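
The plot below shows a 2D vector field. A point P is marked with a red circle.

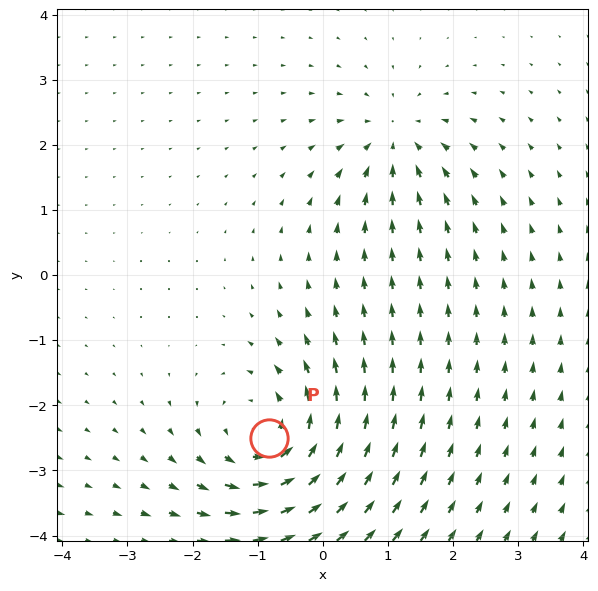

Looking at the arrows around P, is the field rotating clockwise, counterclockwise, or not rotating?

Near P at (-0.8, -2.5) the arrows circulate counterclockwise. The curl (z-component) there is about +5; positive curl means counterclockwise rotation.

counterclockwise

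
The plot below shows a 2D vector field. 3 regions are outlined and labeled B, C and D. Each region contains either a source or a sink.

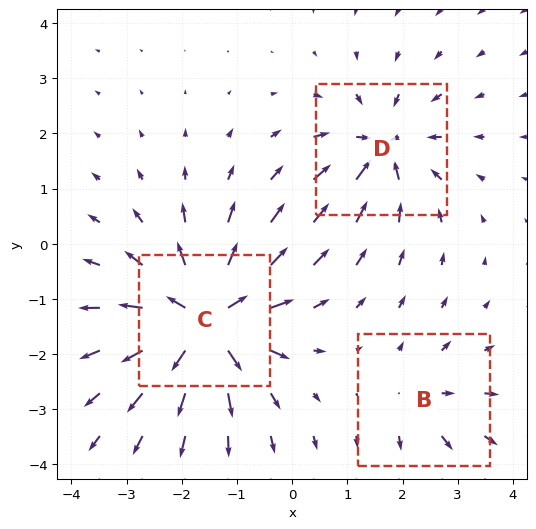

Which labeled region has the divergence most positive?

C

Divergence at each region's feature centre — B: about +3, C: about +7, D: about -4. Region C is most positive.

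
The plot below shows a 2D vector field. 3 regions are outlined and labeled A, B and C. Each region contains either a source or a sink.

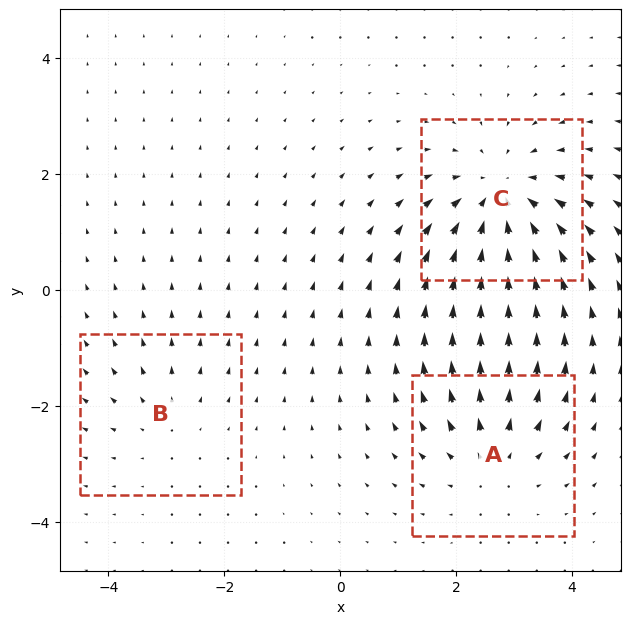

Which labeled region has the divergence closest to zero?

Divergence at each region's feature centre — A: about +3, B: about +2, C: about -4. Region B is closest to zero.

B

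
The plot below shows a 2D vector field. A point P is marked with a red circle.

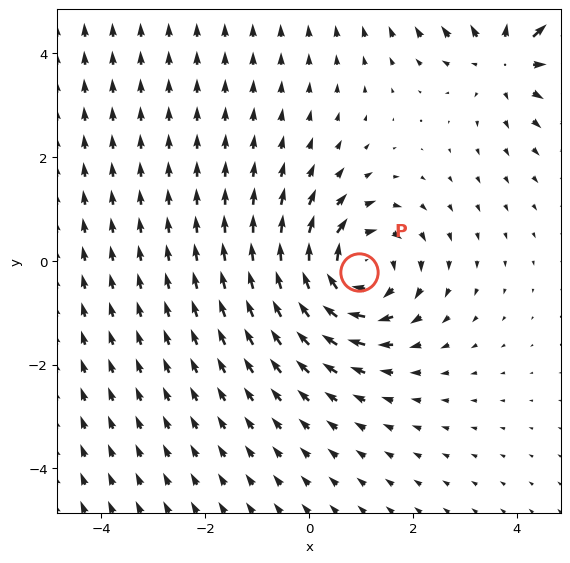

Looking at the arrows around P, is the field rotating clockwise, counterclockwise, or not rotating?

clockwise

Near P at (1.0, -0.2) the arrows circulate clockwise. The curl (z-component) there is about -4; negative curl means clockwise rotation.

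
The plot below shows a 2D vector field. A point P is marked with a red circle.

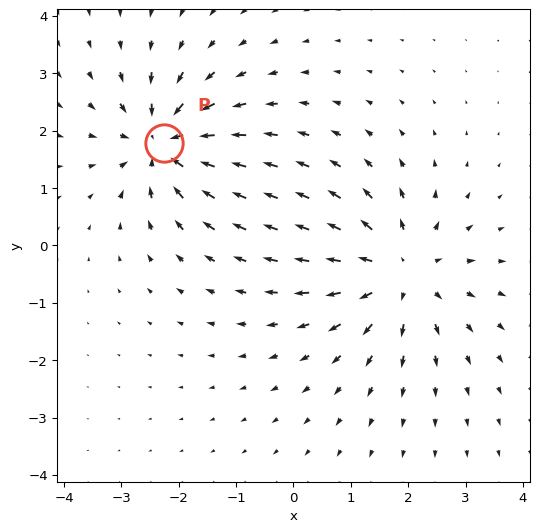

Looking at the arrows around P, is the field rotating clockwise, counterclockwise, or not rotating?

not rotating

Near P at (-2.3, 1.8) the arrows show no circulation. The curl there is ≈0.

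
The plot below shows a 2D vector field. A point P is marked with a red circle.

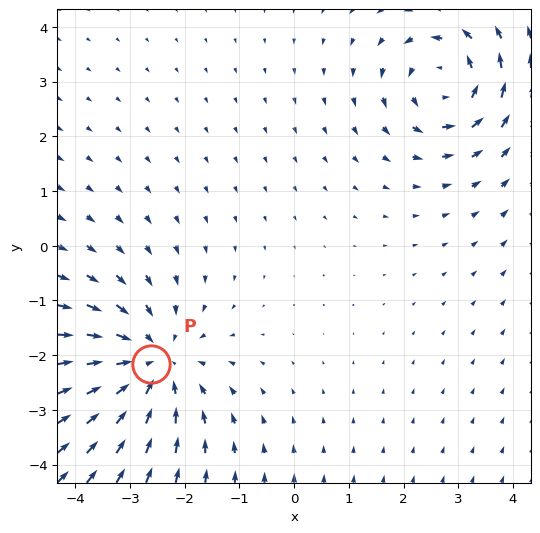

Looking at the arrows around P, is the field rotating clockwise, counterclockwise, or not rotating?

Near P at (-2.6, -2.2) the arrows show no circulation. The curl there is ≈0.

not rotating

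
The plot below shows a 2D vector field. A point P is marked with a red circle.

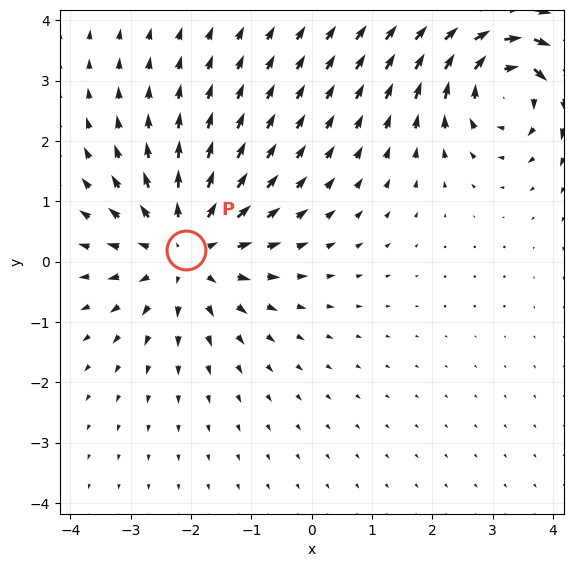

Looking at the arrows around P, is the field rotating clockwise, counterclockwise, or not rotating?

Near P at (-2.1, 0.2) the arrows show no circulation. The curl there is ≈0.

not rotating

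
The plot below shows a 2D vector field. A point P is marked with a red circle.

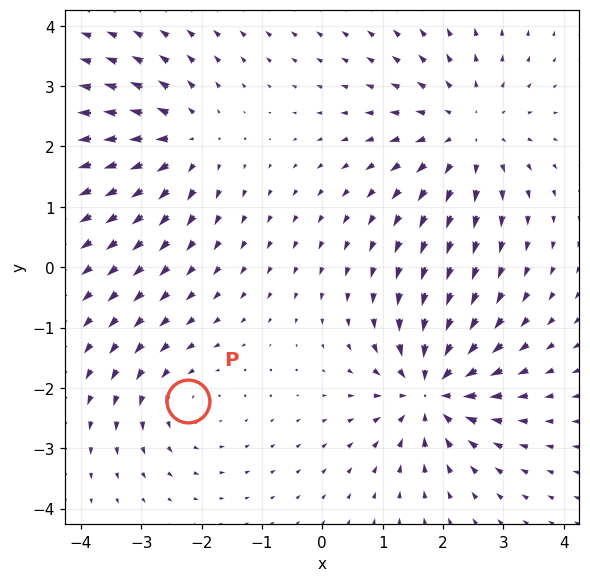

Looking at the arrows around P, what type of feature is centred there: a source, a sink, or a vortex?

At P (-2.2, -2.2) the arrows circulate counterclockwise. Divergence ≈0, curl about +3 — near-zero divergence with nonzero curl is a vortex.

vortex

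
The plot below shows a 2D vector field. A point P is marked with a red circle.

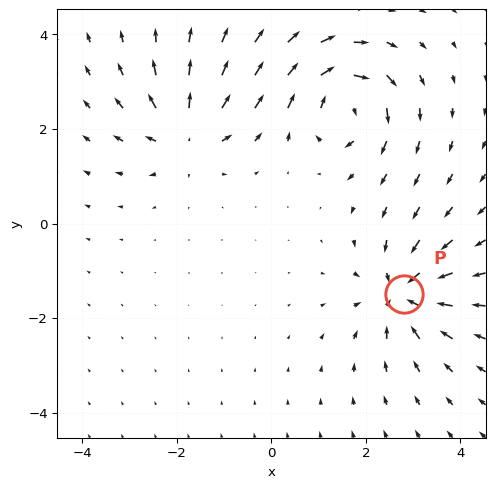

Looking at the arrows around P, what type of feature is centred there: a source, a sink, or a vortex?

sink

At P (2.8, -1.5) the arrows converge inward. Divergence about -6, curl ≈0 — negative divergence with near-zero curl is a sink.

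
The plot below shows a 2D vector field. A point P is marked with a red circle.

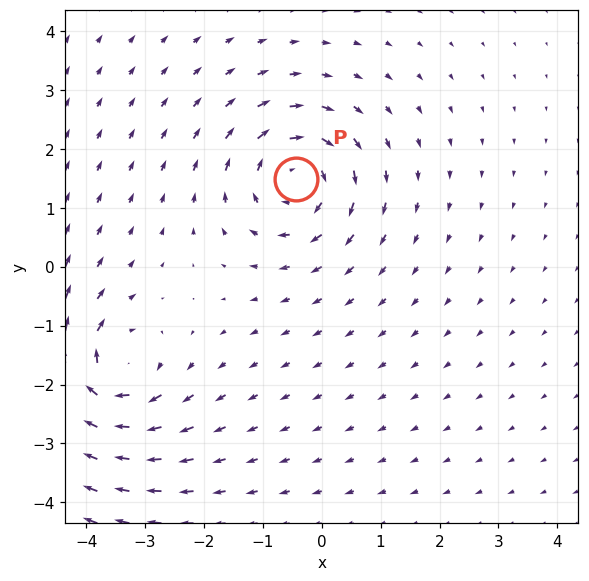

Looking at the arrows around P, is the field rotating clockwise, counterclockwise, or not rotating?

clockwise

Near P at (-0.4, 1.5) the arrows circulate clockwise. The curl (z-component) there is about -4; negative curl means clockwise rotation.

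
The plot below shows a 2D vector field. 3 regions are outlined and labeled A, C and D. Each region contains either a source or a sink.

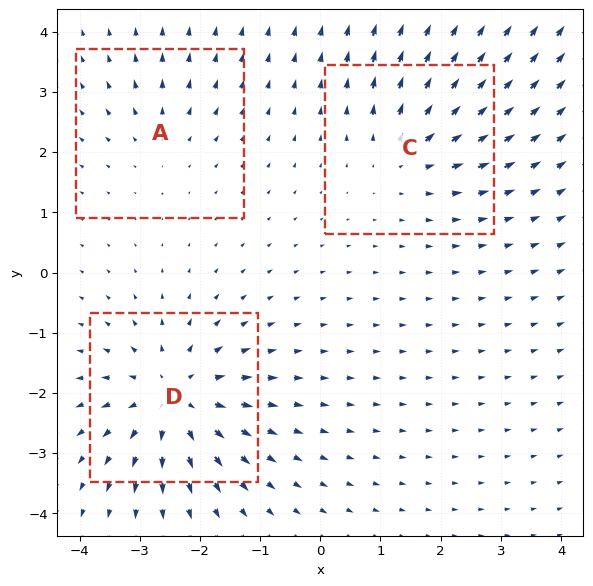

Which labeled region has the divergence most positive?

D

Divergence at each region's feature centre — A: about +2, C: about +3, D: about +5. Region D is most positive.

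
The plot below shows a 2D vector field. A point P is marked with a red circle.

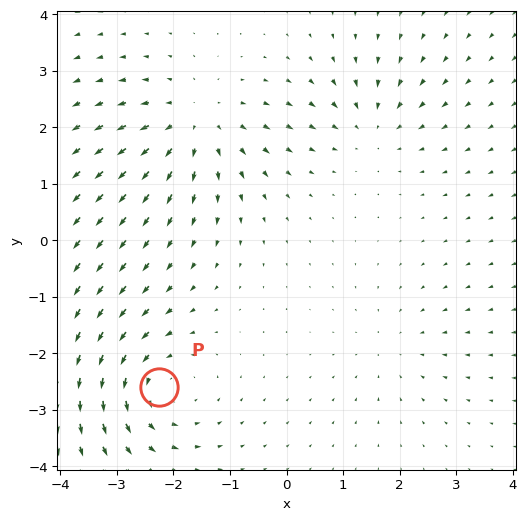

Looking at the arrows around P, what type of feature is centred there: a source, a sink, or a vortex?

vortex

At P (-2.3, -2.6) the arrows circulate counterclockwise. Divergence ≈0, curl about +4 — near-zero divergence with nonzero curl is a vortex.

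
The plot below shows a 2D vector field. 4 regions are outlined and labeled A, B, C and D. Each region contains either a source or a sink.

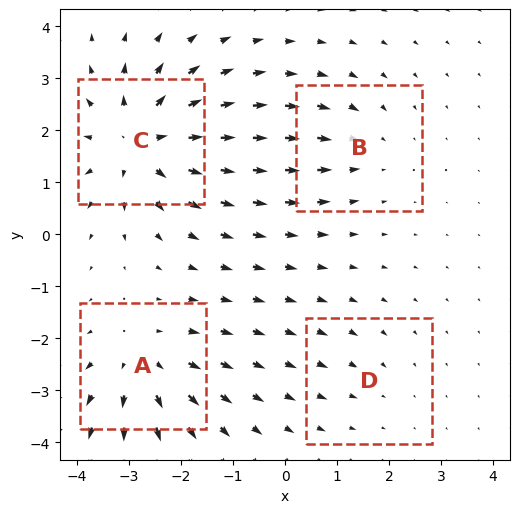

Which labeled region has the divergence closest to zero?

Divergence at each region's feature centre — A: about +4, B: about -3, C: about +6, D: about -2. Region D is closest to zero.

D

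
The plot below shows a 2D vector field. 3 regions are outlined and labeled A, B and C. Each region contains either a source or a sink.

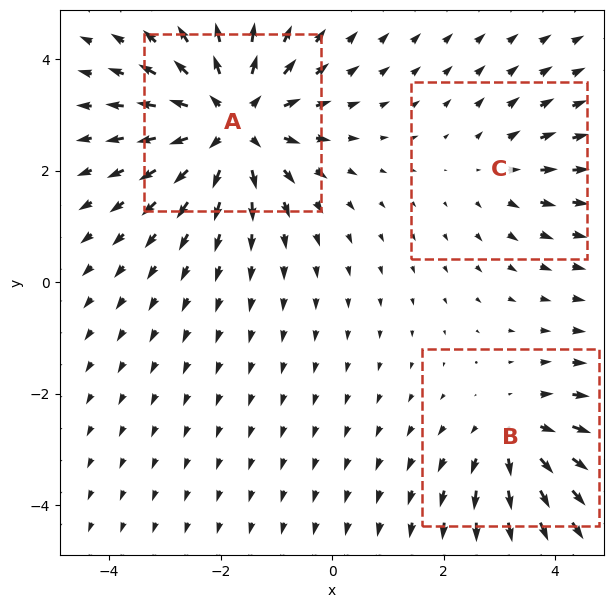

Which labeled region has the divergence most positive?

A

Divergence at each region's feature centre — A: about +5, B: about +3, C: about +2. Region A is most positive.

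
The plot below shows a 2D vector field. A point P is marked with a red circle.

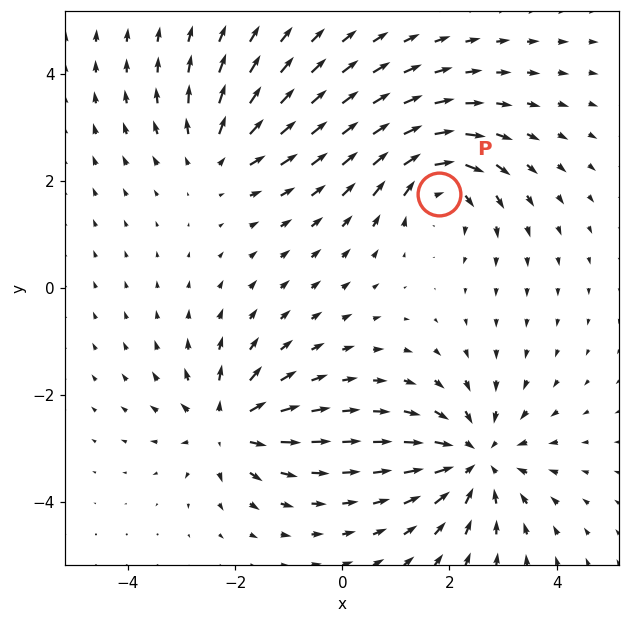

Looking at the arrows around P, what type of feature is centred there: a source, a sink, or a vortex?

vortex

At P (1.8, 1.8) the arrows circulate clockwise. Divergence ≈0, curl about -5 — near-zero divergence with nonzero curl is a vortex.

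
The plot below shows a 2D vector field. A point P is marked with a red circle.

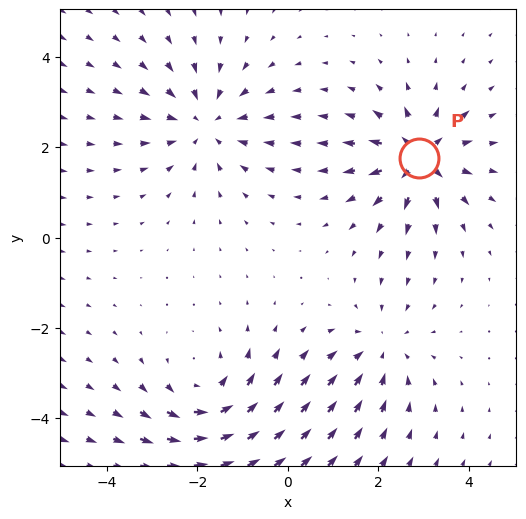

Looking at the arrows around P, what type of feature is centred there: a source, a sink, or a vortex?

source

At P (2.9, 1.8) the arrows spread outward. Divergence about +6, curl ≈0 — positive divergence with near-zero curl is a source.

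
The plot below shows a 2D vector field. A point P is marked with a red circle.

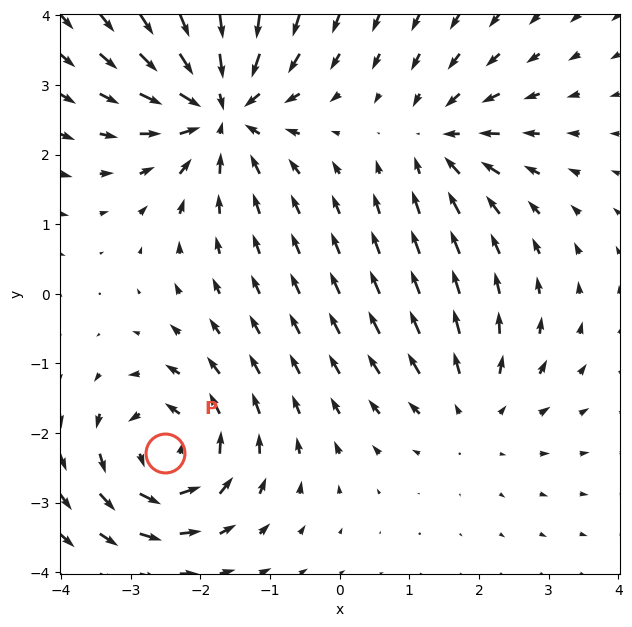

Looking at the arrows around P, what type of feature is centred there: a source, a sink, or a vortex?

At P (-2.5, -2.3) the arrows circulate counterclockwise. Divergence ≈0, curl about +6 — near-zero divergence with nonzero curl is a vortex.

vortex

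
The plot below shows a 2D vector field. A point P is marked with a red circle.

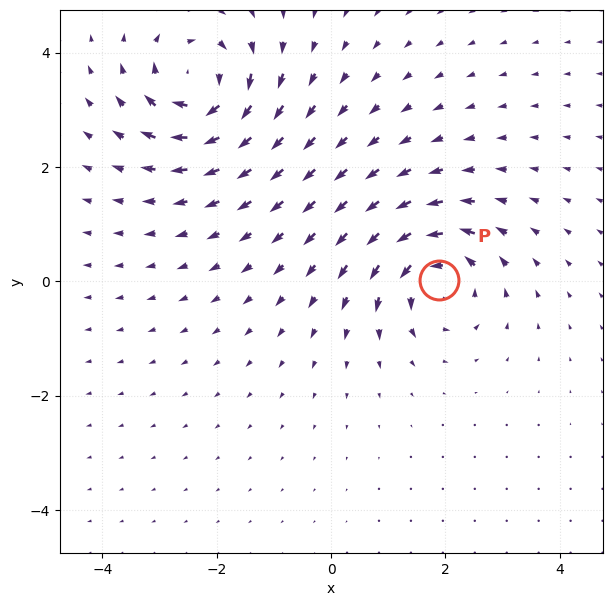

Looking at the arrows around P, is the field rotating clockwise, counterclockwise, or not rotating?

counterclockwise

Near P at (1.9, 0.0) the arrows circulate counterclockwise. The curl (z-component) there is about +6; positive curl means counterclockwise rotation.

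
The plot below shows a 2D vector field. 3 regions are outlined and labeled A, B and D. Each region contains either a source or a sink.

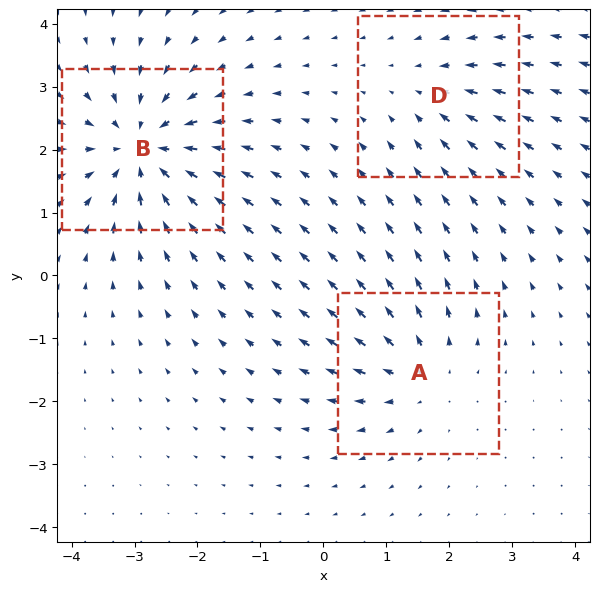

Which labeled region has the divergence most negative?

B

Divergence at each region's feature centre — A: about +3, B: about -5, D: about -2. Region B is most negative.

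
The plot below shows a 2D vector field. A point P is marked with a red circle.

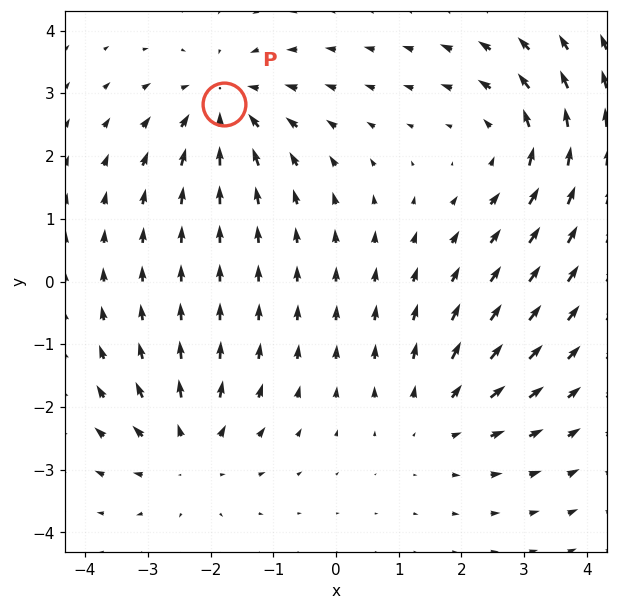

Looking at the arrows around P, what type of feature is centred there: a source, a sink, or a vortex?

At P (-1.8, 2.8) the arrows converge inward. Divergence about -4, curl ≈0 — negative divergence with near-zero curl is a sink.

sink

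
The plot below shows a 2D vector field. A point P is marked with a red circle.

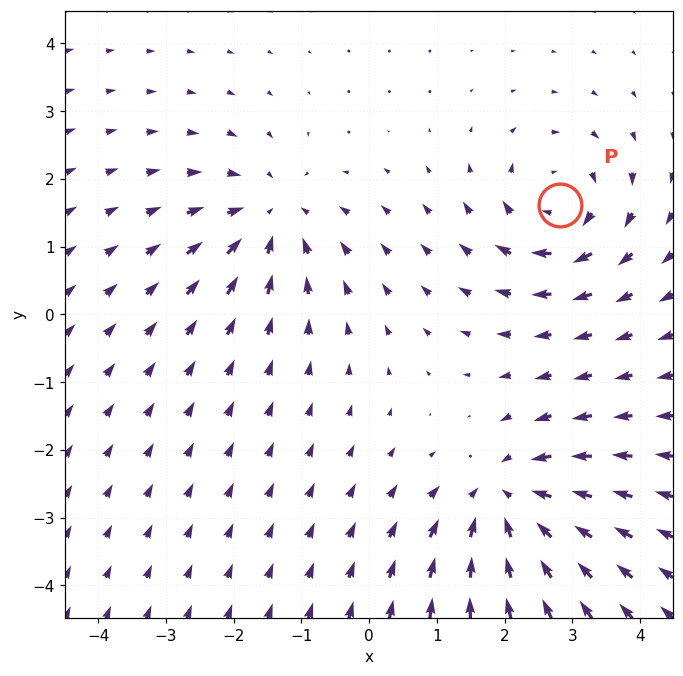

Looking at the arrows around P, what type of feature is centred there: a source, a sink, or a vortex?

vortex

At P (2.8, 1.6) the arrows circulate clockwise. Divergence ≈0, curl about -5 — near-zero divergence with nonzero curl is a vortex.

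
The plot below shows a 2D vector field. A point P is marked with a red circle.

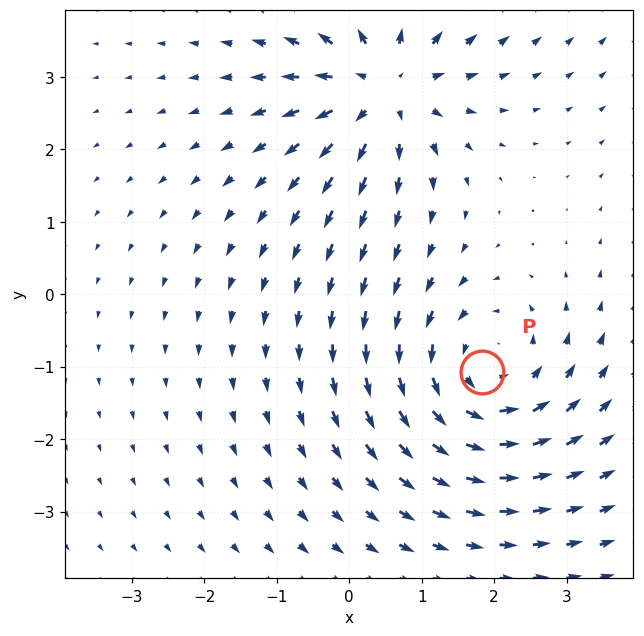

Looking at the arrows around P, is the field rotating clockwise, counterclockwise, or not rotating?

counterclockwise

Near P at (1.8, -1.1) the arrows circulate counterclockwise. The curl (z-component) there is about +4; positive curl means counterclockwise rotation.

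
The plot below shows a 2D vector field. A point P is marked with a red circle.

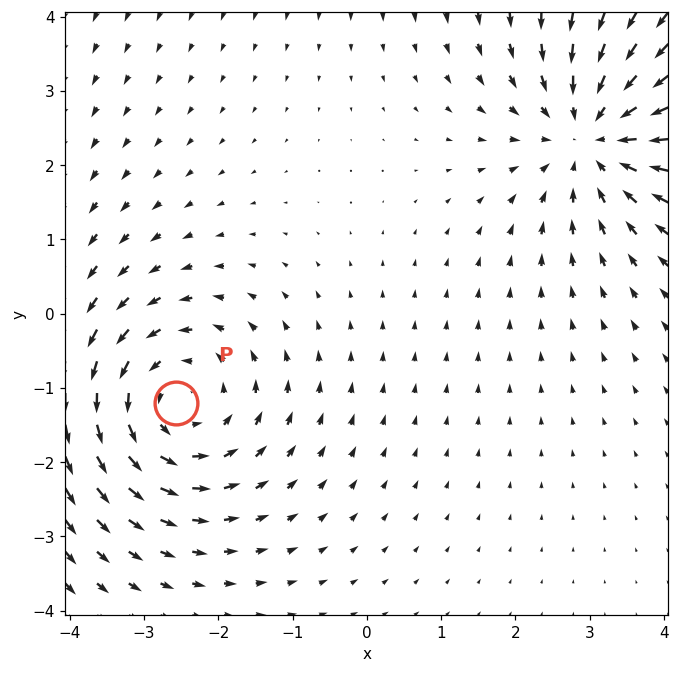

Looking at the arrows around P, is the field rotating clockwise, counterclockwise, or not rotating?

counterclockwise

Near P at (-2.6, -1.2) the arrows circulate counterclockwise. The curl (z-component) there is about +3; positive curl means counterclockwise rotation.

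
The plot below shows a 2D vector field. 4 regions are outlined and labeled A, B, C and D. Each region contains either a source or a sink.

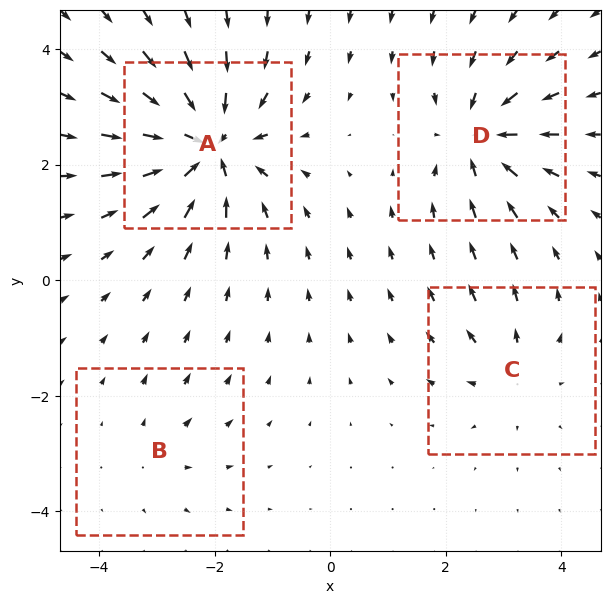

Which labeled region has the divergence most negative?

A

Divergence at each region's feature centre — A: about -8, B: about +2, C: about +3, D: about -6. Region A is most negative.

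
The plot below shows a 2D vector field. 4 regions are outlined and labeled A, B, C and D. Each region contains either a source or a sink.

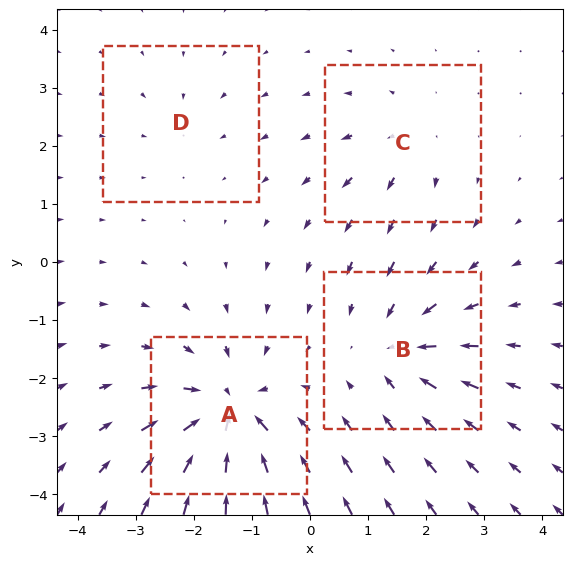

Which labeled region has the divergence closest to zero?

D

Divergence at each region's feature centre — A: about -8, B: about -5, C: about +3, D: about -2. Region D is closest to zero.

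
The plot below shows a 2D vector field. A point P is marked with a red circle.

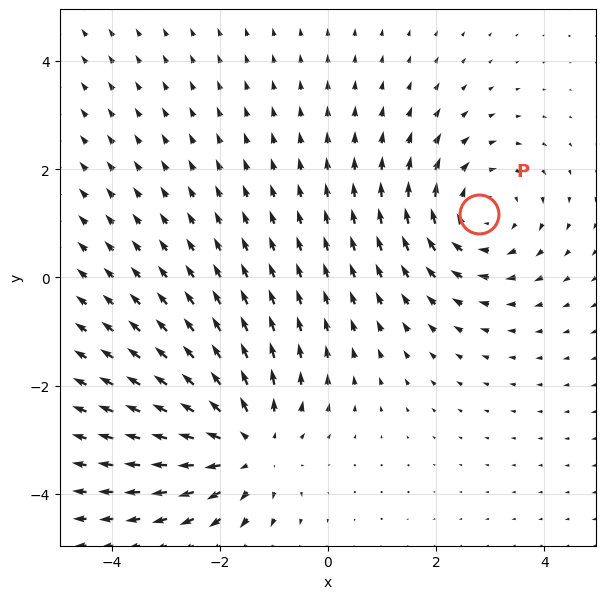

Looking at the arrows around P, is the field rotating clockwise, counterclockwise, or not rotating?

clockwise

Near P at (2.8, 1.2) the arrows circulate clockwise. The curl (z-component) there is about -3; negative curl means clockwise rotation.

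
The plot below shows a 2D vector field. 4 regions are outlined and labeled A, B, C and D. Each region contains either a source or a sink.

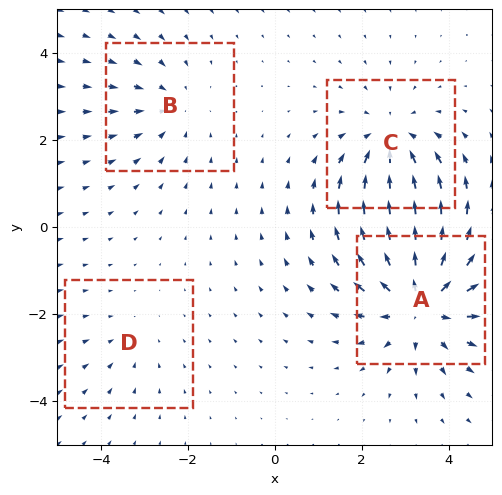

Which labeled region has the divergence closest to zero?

Divergence at each region's feature centre — A: about +6, B: about -3, C: about -4, D: about -2. Region D is closest to zero.

D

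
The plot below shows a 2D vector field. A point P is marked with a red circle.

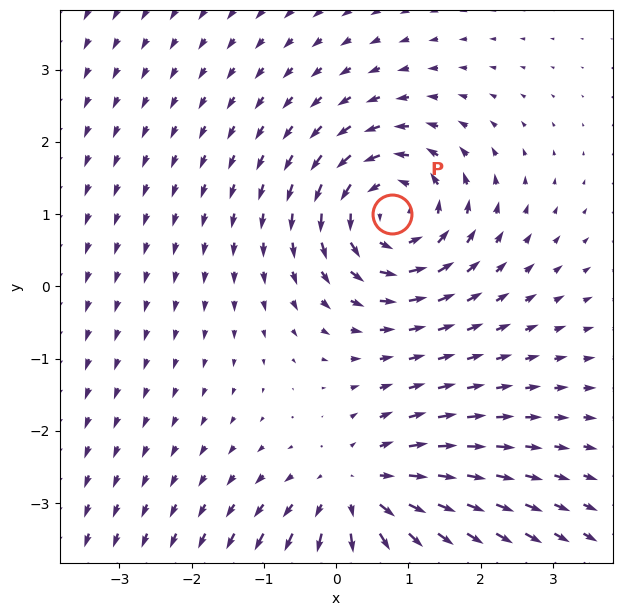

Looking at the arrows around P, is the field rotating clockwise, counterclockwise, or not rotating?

counterclockwise

Near P at (0.8, 1.0) the arrows circulate counterclockwise. The curl (z-component) there is about +5; positive curl means counterclockwise rotation.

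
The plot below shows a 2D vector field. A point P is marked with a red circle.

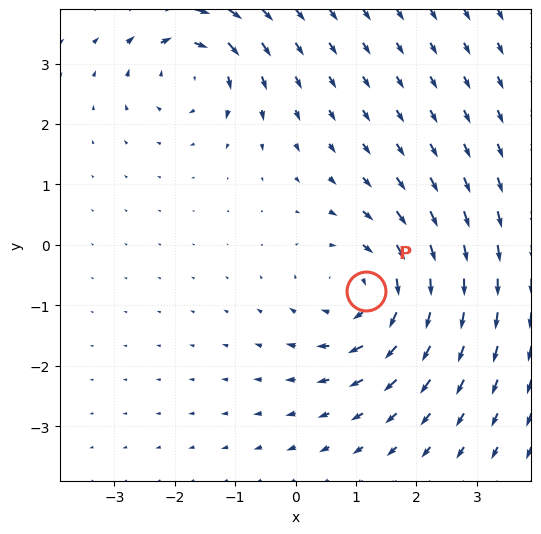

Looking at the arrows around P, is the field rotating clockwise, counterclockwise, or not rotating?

clockwise

Near P at (1.2, -0.8) the arrows circulate clockwise. The curl (z-component) there is about -5; negative curl means clockwise rotation.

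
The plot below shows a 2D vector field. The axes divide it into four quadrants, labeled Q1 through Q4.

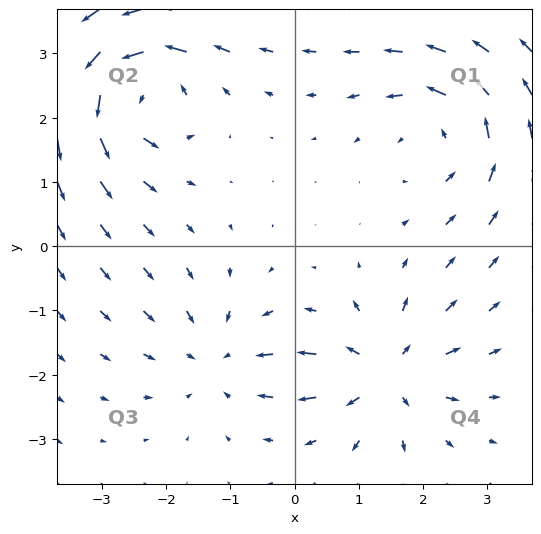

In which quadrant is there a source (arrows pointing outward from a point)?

The source sits at approximately (1.4, -2.0), which lies in quadrant Q4. The divergence there is about +5, positive as expected for a source.

Q4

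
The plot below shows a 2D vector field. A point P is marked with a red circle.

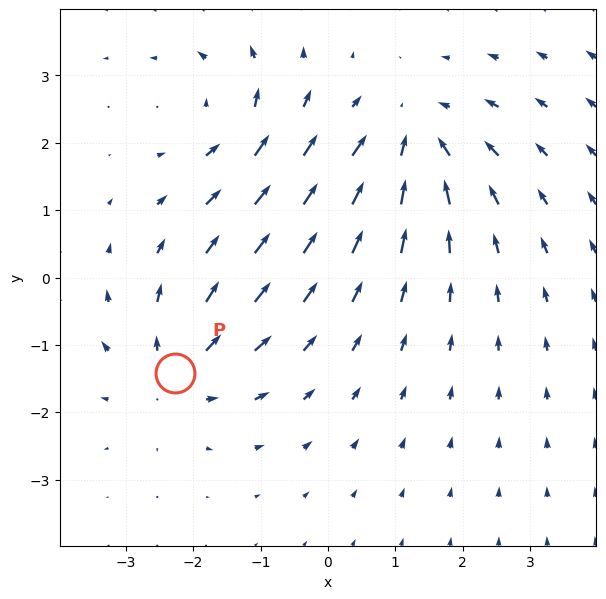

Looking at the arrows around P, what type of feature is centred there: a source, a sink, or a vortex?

At P (-2.3, -1.4) the arrows spread outward. Divergence about +4, curl ≈0 — positive divergence with near-zero curl is a source.

source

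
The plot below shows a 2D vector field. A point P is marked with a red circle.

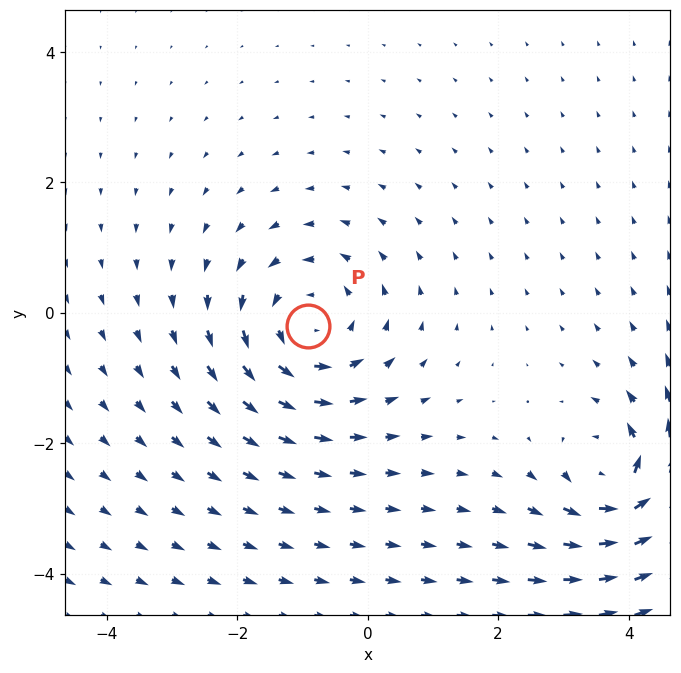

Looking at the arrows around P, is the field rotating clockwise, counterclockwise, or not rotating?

counterclockwise

Near P at (-0.9, -0.2) the arrows circulate counterclockwise. The curl (z-component) there is about +4; positive curl means counterclockwise rotation.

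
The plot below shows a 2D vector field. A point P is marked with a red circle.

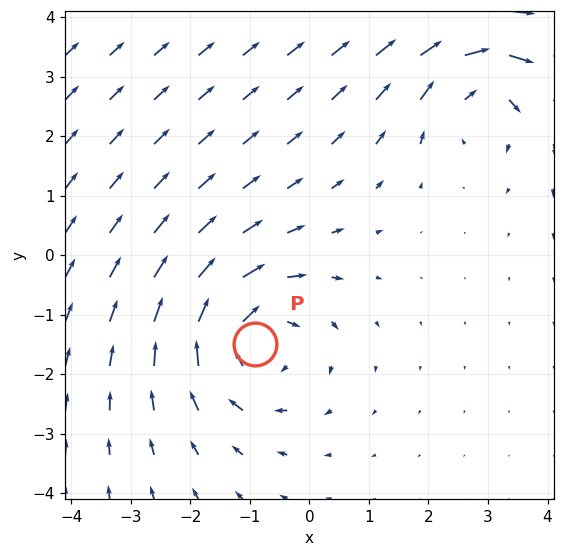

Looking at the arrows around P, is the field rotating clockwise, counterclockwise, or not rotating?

clockwise

Near P at (-0.9, -1.5) the arrows circulate clockwise. The curl (z-component) there is about -4; negative curl means clockwise rotation.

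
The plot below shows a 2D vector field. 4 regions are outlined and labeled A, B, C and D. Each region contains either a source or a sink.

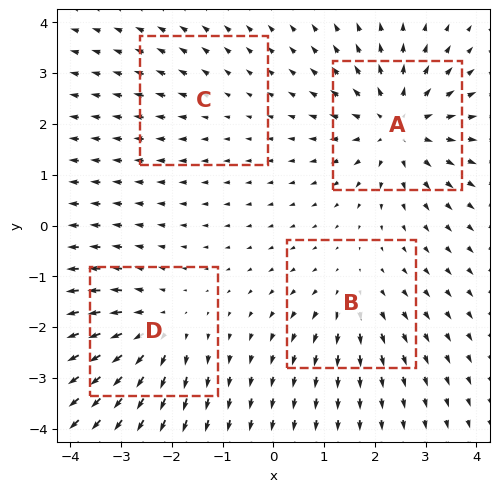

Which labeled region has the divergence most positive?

Divergence at each region's feature centre — A: about +6, B: about +3, C: about +2, D: about +5. Region A is most positive.

A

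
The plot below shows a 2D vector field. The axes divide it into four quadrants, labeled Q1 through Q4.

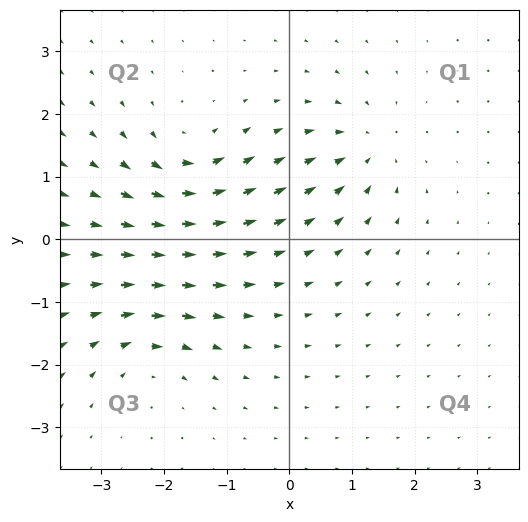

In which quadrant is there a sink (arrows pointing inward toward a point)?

The sink sits at approximately (1.2, 1.4), which lies in quadrant Q1. The divergence there is about -6, negative as expected for a sink.

Q1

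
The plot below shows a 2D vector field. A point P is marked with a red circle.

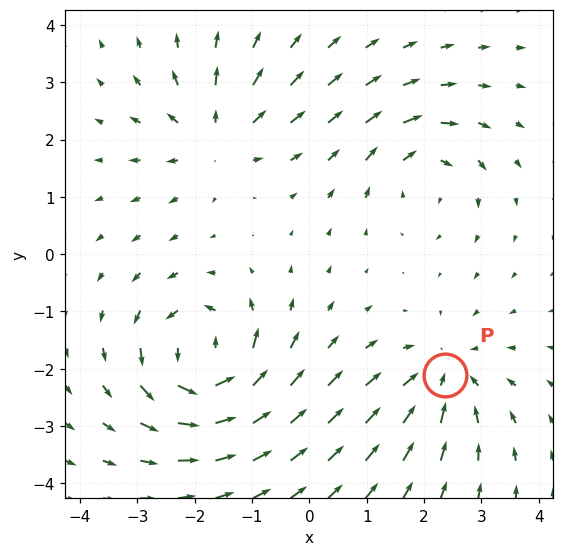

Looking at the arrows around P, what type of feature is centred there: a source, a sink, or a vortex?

At P (2.4, -2.1) the arrows converge inward. Divergence about -3, curl ≈0 — negative divergence with near-zero curl is a sink.

sink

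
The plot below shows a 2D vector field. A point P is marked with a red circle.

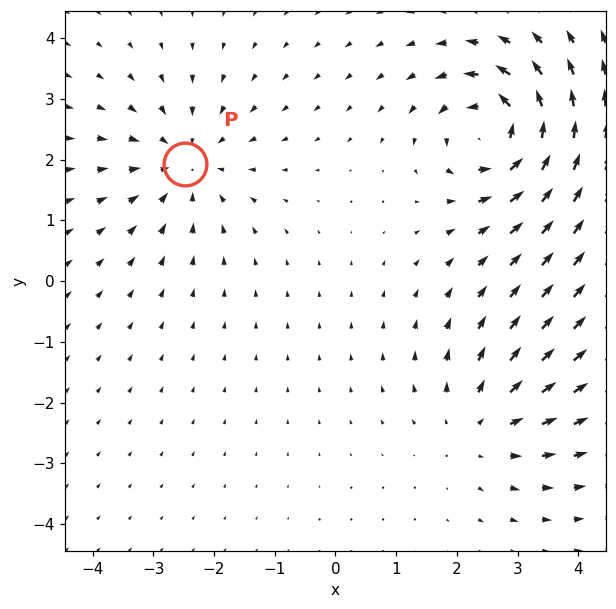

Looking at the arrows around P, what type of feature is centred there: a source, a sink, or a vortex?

sink

At P (-2.5, 1.9) the arrows converge inward. Divergence about -4, curl ≈0 — negative divergence with near-zero curl is a sink.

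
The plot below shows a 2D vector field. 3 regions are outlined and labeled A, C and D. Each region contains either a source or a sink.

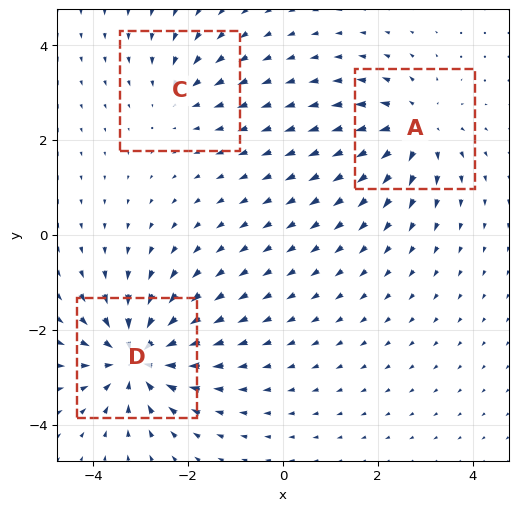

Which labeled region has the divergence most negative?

D

Divergence at each region's feature centre — A: about +4, C: about -2, D: about -5. Region D is most negative.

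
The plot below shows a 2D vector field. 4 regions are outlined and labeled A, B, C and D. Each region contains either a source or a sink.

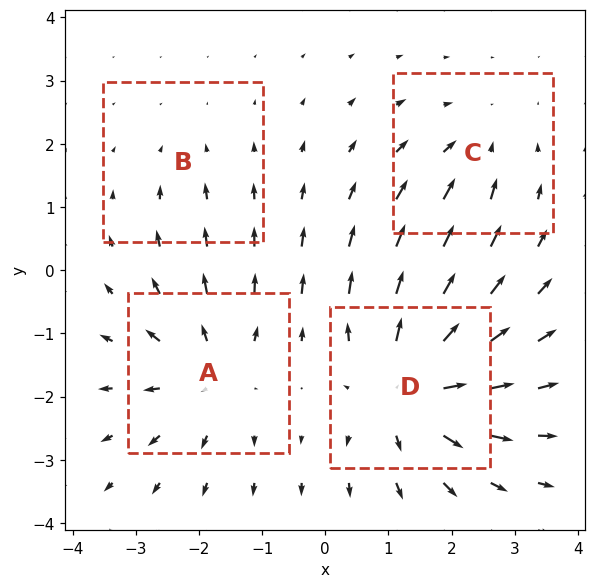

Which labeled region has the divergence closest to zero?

Divergence at each region's feature centre — A: about +5, B: about -2, C: about -3, D: about +7. Region B is closest to zero.

B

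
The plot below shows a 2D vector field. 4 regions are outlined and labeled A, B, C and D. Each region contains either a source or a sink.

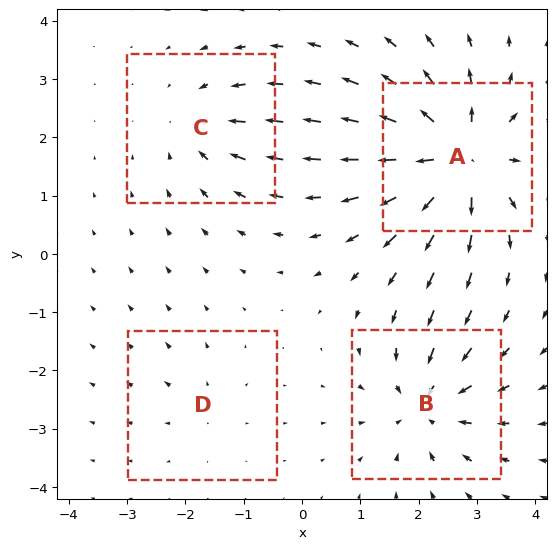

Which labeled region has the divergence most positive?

Divergence at each region's feature centre — A: about +8, B: about -6, C: about -4, D: about +2. Region A is most positive.

A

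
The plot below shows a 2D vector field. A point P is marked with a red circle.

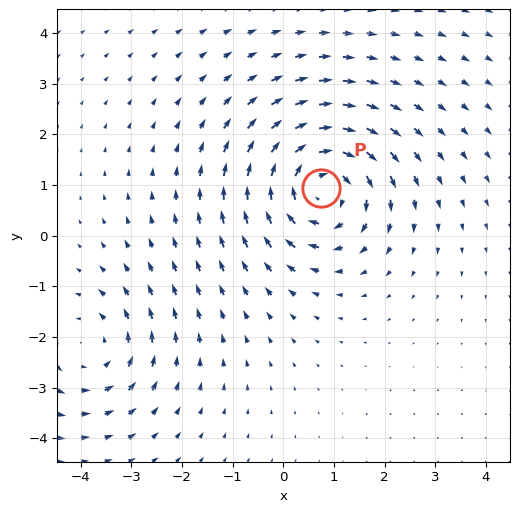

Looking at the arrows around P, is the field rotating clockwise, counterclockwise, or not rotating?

Near P at (0.8, 0.9) the arrows circulate clockwise. The curl (z-component) there is about -5; negative curl means clockwise rotation.

clockwise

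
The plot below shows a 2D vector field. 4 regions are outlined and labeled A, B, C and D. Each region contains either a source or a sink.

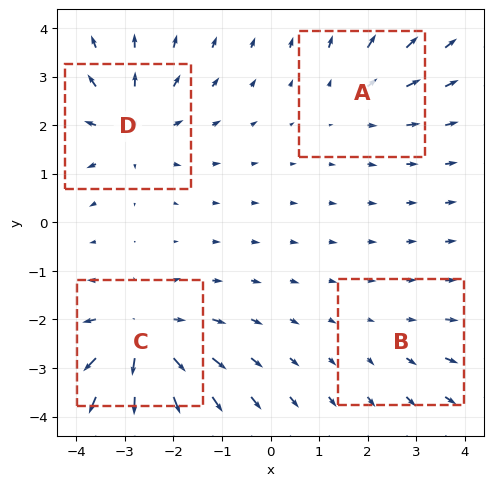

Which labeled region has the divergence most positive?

Divergence at each region's feature centre — A: about +3, B: about +2, C: about +6, D: about +5. Region C is most positive.

C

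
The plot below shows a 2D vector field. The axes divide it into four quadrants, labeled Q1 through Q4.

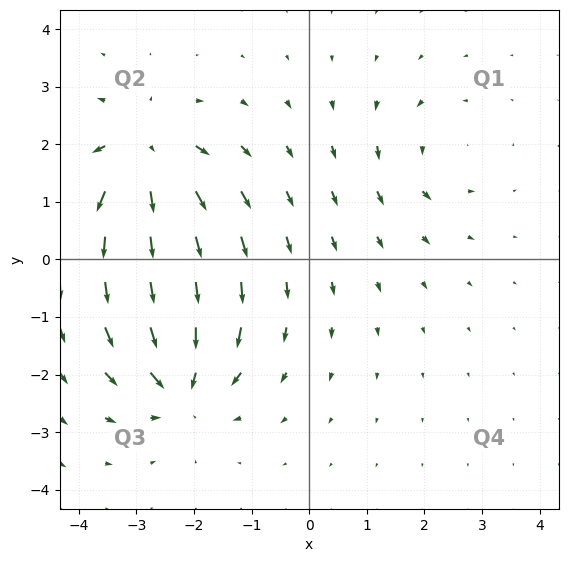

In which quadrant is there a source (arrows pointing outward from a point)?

Q2

The source sits at approximately (-2.9, 1.8), which lies in quadrant Q2. The divergence there is about +5, positive as expected for a source.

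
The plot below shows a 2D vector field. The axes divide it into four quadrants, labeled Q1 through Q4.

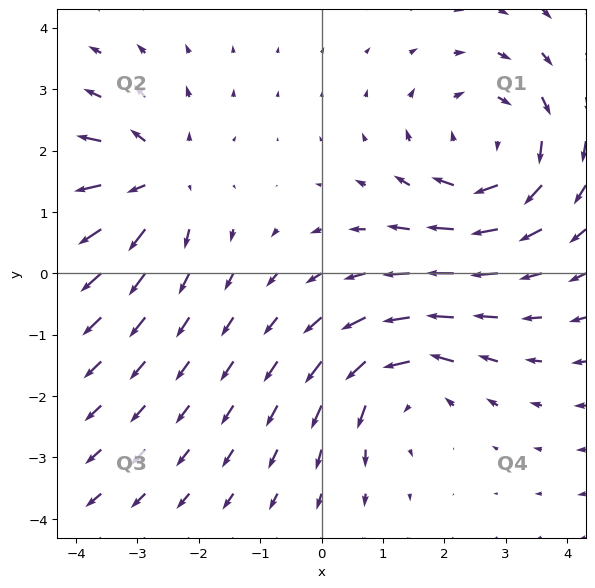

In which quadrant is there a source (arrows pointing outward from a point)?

The source sits at approximately (-2.7, 1.5), which lies in quadrant Q2. The divergence there is about +3, positive as expected for a source.

Q2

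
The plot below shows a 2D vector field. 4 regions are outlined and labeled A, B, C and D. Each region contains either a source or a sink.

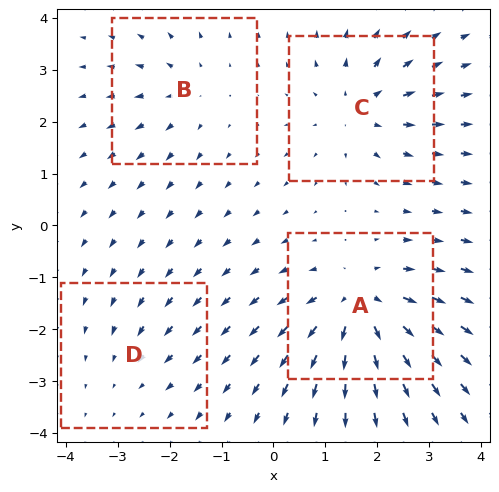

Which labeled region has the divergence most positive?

A

Divergence at each region's feature centre — A: about +7, B: about +3, C: about +5, D: about -2. Region A is most positive.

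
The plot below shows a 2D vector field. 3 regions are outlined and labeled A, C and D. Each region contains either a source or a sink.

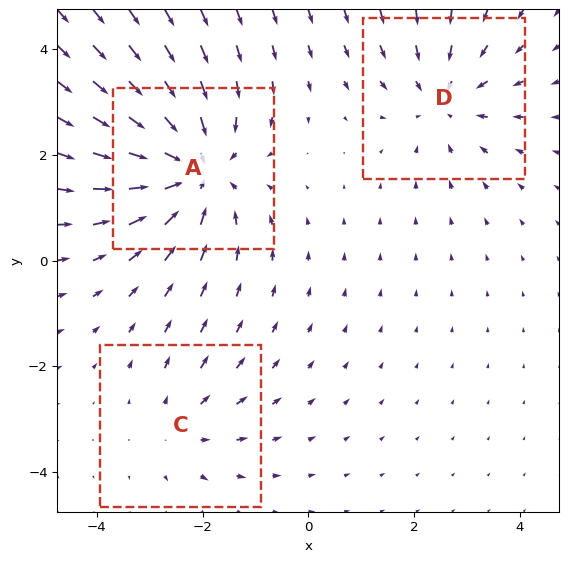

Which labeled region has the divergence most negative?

Divergence at each region's feature centre — A: about -4, C: about +2, D: about -3. Region A is most negative.

A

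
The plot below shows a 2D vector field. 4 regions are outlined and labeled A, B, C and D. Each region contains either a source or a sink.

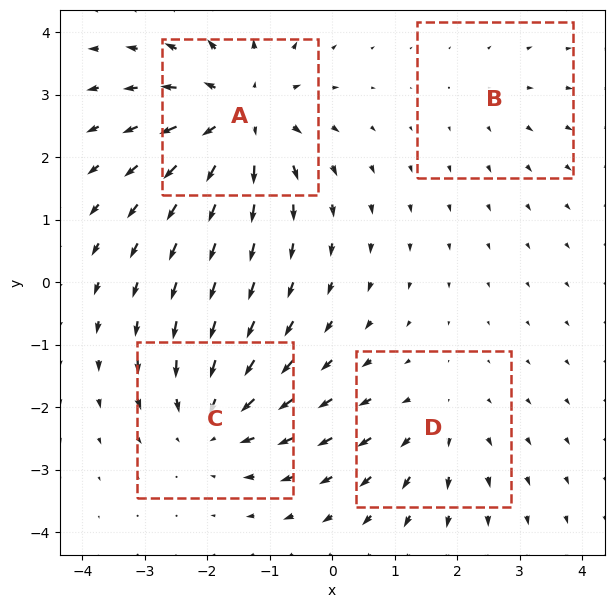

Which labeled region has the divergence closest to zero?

B

Divergence at each region's feature centre — A: about +6, B: about +2, C: about -5, D: about +3. Region B is closest to zero.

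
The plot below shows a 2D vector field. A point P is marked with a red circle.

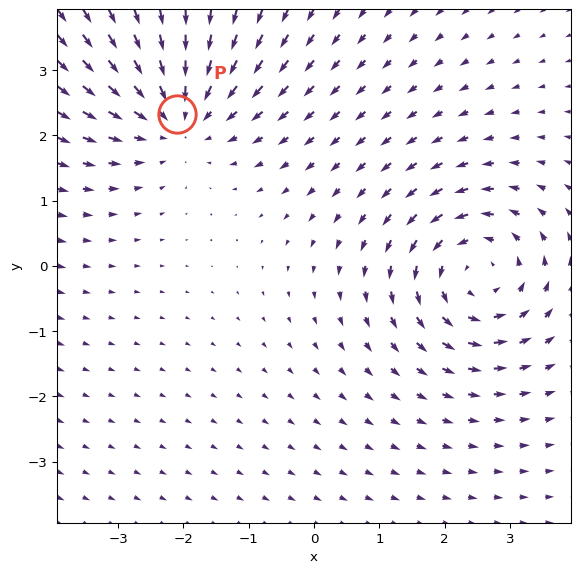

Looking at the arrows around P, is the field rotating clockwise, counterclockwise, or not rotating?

not rotating

Near P at (-2.1, 2.3) the arrows show no circulation. The curl there is ≈0.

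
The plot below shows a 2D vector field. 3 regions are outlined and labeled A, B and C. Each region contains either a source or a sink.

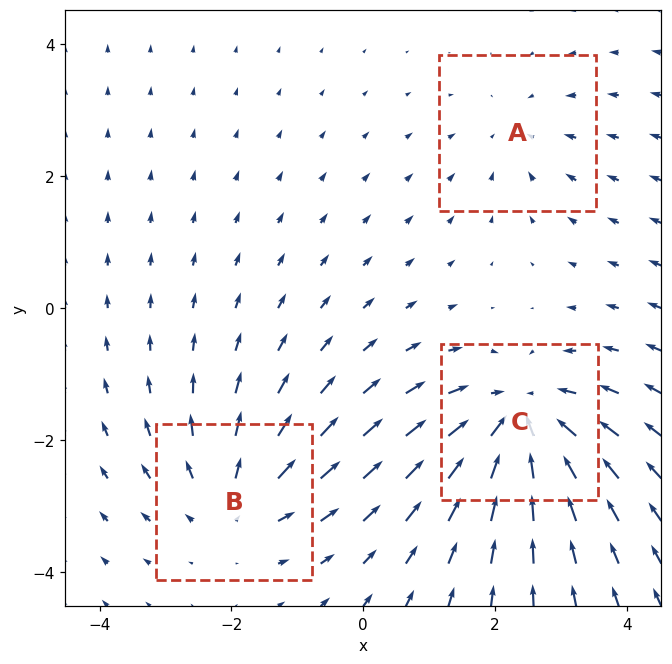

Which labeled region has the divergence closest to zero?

Divergence at each region's feature centre — A: about -2, B: about +3, C: about -5. Region A is closest to zero.

A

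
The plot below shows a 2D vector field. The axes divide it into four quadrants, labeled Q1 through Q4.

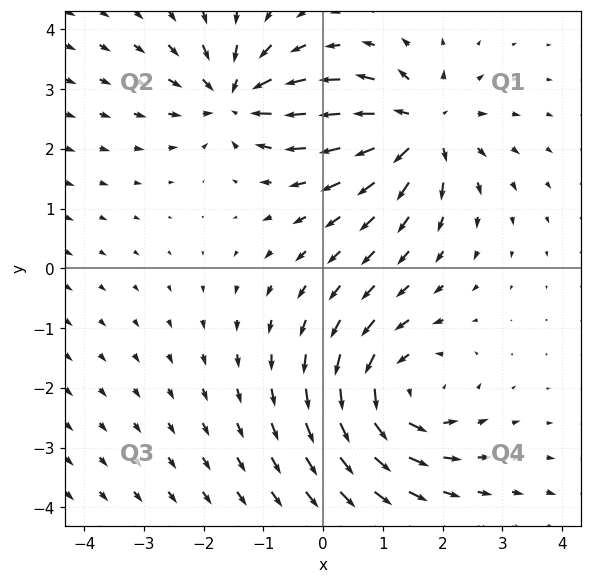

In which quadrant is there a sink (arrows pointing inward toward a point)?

Q2

The sink sits at approximately (-1.5, 2.9), which lies in quadrant Q2. The divergence there is about -6, negative as expected for a sink.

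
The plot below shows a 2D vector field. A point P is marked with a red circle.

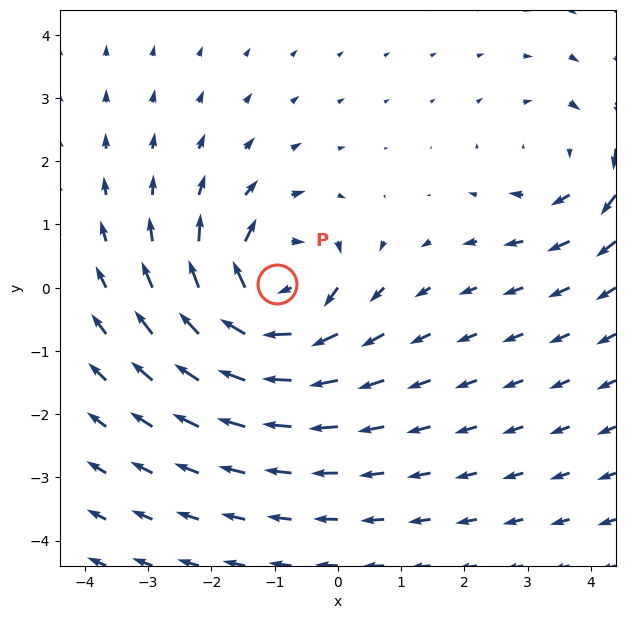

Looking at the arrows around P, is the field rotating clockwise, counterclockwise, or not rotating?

Near P at (-1.0, 0.1) the arrows circulate clockwise. The curl (z-component) there is about -5; negative curl means clockwise rotation.

clockwise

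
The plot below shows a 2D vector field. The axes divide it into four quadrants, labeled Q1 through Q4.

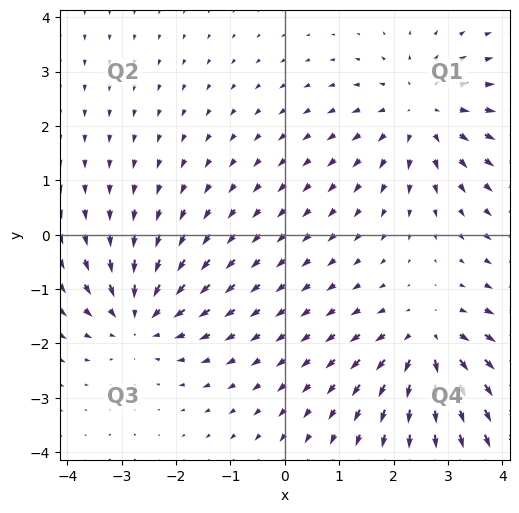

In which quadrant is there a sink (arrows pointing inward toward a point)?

The sink sits at approximately (-2.7, -1.5), which lies in quadrant Q3. The divergence there is about -3, negative as expected for a sink.

Q3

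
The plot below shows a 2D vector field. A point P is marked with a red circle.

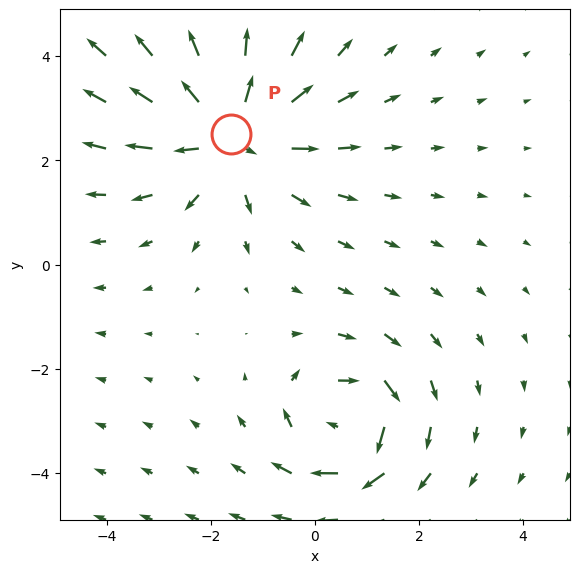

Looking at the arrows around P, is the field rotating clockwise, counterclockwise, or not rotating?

not rotating

Near P at (-1.6, 2.5) the arrows show no circulation. The curl there is ≈0.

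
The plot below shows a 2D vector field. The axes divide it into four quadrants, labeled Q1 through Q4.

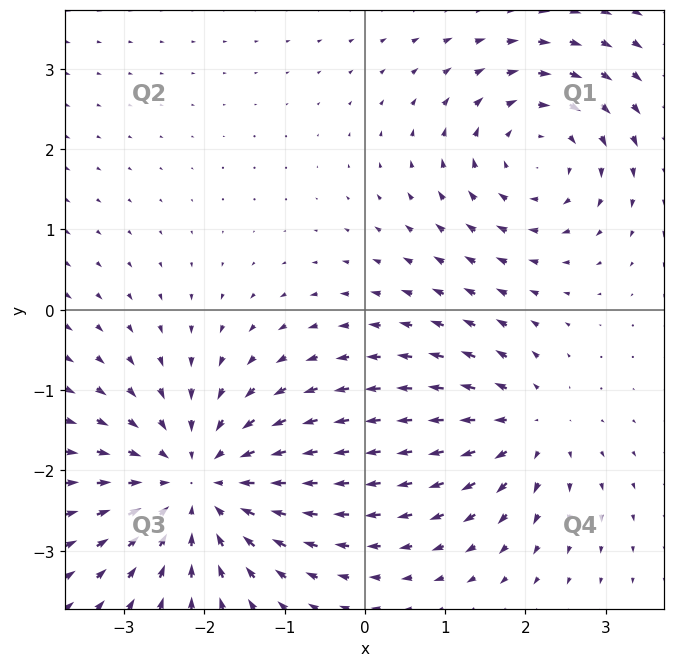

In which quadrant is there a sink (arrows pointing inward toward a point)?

The sink sits at approximately (-2.1, -2.2), which lies in quadrant Q3. The divergence there is about -4, negative as expected for a sink.

Q3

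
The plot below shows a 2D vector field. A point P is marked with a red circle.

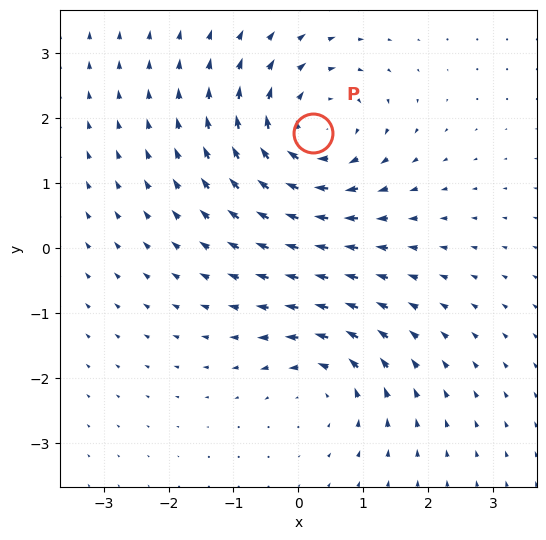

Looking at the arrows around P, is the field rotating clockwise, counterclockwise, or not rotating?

clockwise

Near P at (0.2, 1.8) the arrows circulate clockwise. The curl (z-component) there is about -5; negative curl means clockwise rotation.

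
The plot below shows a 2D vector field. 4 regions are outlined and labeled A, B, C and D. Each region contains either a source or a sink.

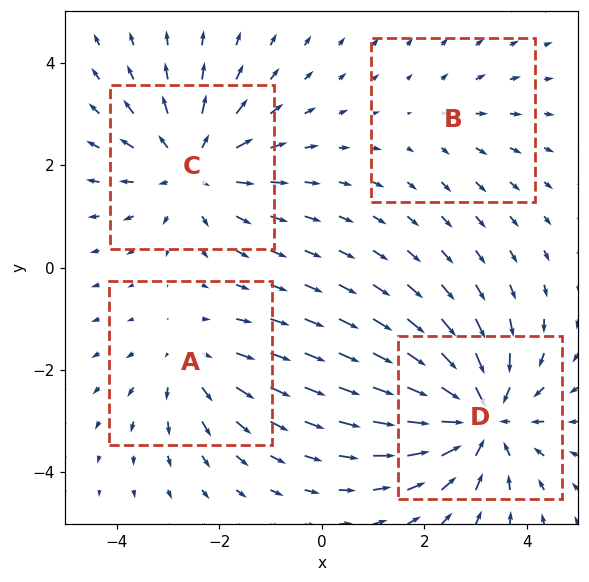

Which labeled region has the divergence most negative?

Divergence at each region's feature centre — A: about +3, B: about +2, C: about +5, D: about -6. Region D is most negative.

D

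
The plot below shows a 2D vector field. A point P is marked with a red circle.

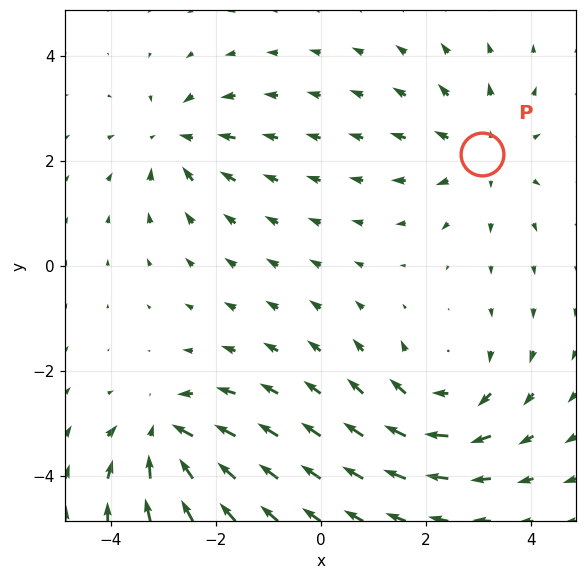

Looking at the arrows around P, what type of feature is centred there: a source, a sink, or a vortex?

source

At P (3.1, 2.1) the arrows spread outward. Divergence about +3, curl ≈0 — positive divergence with near-zero curl is a source.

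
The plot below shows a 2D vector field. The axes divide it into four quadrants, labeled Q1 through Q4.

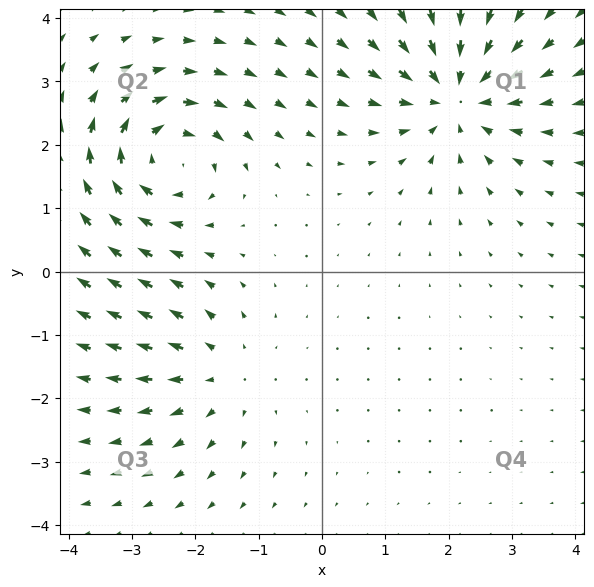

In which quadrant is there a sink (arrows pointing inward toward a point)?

The sink sits at approximately (2.1, 2.8), which lies in quadrant Q1. The divergence there is about -5, negative as expected for a sink.

Q1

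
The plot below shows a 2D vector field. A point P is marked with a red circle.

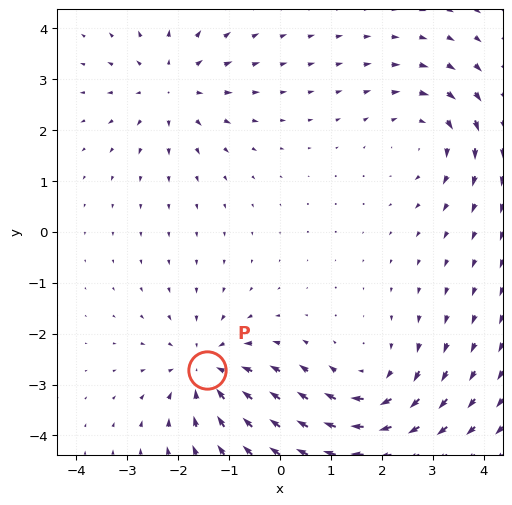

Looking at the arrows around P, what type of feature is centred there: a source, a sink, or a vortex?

At P (-1.4, -2.7) the arrows converge inward. Divergence about -4, curl ≈0 — negative divergence with near-zero curl is a sink.

sink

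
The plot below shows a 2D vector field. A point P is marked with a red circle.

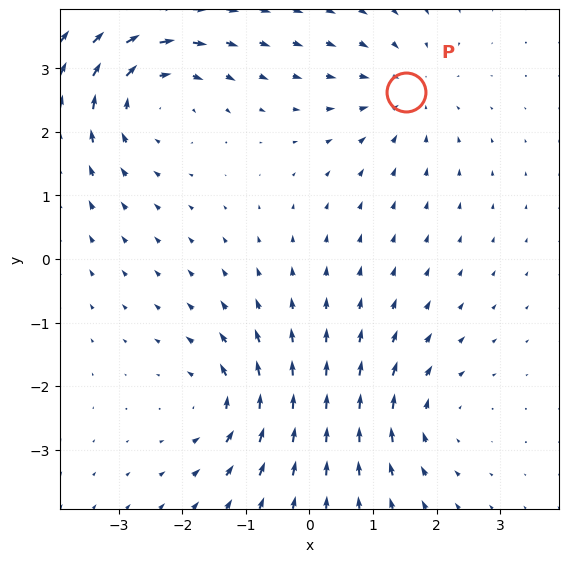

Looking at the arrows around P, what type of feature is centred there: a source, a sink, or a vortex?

At P (1.5, 2.6) the arrows converge inward. Divergence about -3, curl ≈0 — negative divergence with near-zero curl is a sink.

sink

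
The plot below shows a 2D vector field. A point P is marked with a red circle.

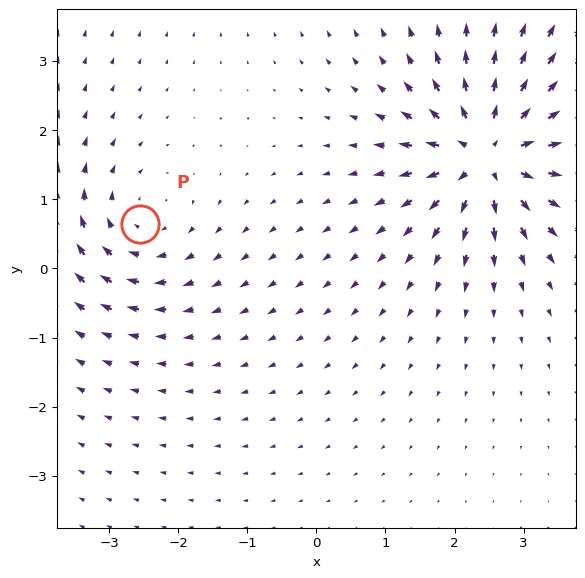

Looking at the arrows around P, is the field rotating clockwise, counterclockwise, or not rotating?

Near P at (-2.6, 0.6) the arrows circulate clockwise. The curl (z-component) there is about -3; negative curl means clockwise rotation.

clockwise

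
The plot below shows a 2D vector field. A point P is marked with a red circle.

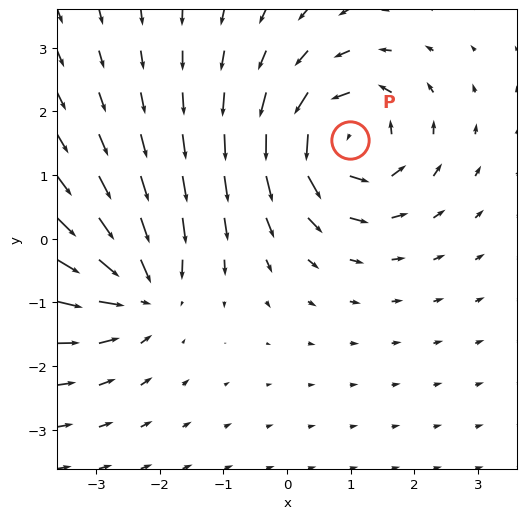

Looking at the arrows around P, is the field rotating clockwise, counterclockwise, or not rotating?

counterclockwise

Near P at (1.0, 1.6) the arrows circulate counterclockwise. The curl (z-component) there is about +5; positive curl means counterclockwise rotation.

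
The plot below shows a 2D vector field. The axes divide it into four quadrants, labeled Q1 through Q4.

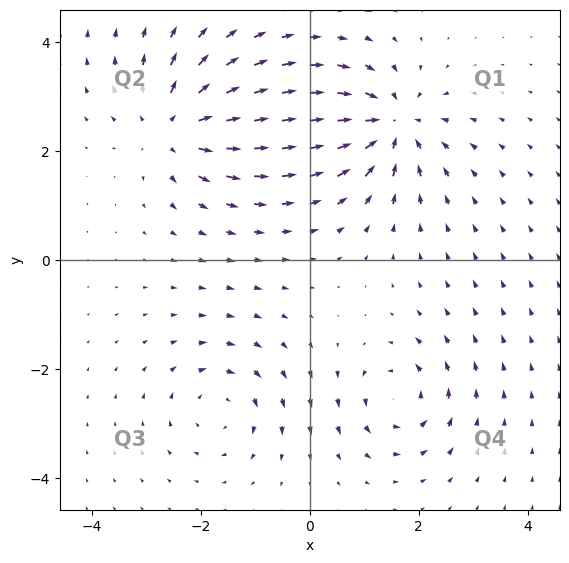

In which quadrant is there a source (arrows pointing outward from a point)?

The source sits at approximately (-2.5, 2.4), which lies in quadrant Q2. The divergence there is about +4, positive as expected for a source.

Q2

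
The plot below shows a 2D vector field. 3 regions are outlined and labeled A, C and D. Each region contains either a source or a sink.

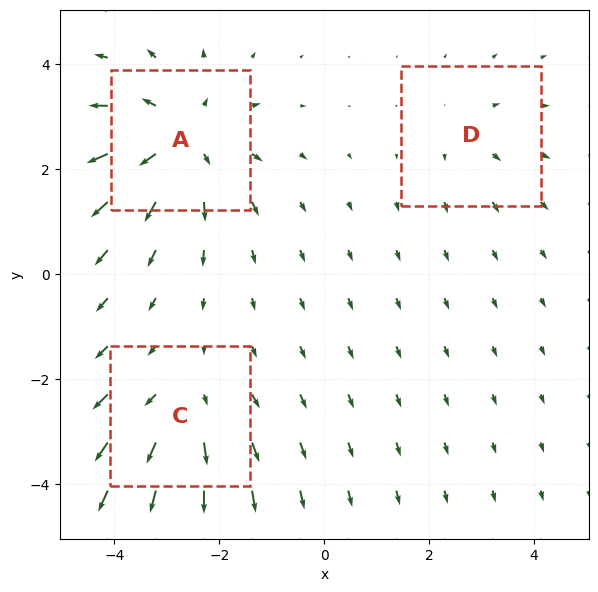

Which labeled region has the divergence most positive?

A

Divergence at each region's feature centre — A: about +4, C: about +3, D: about +2. Region A is most positive.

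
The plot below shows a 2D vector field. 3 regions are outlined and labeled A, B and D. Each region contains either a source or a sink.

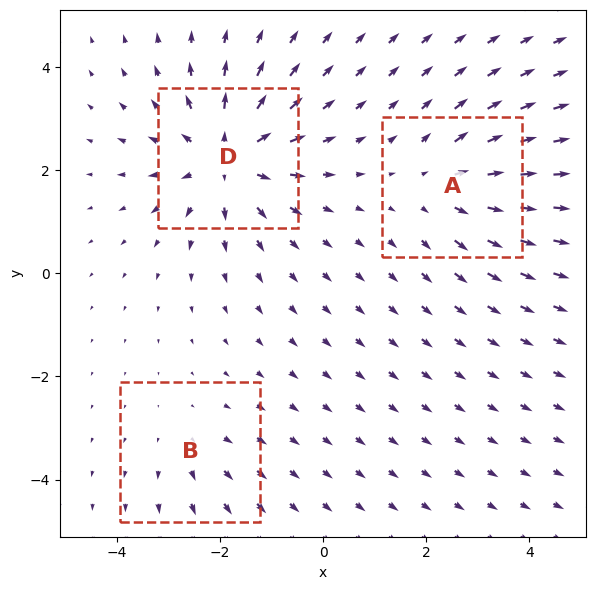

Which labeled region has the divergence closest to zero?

B

Divergence at each region's feature centre — A: about +3, B: about +2, D: about +5. Region B is closest to zero.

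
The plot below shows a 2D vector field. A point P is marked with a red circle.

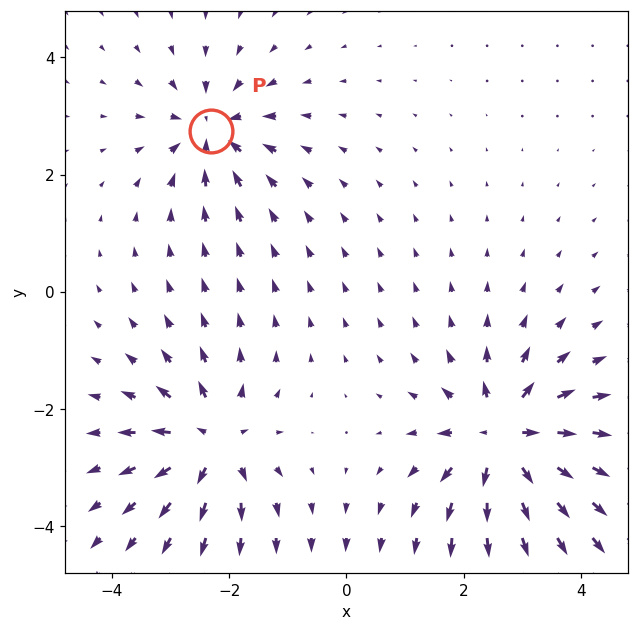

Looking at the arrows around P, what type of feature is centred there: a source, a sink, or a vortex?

At P (-2.3, 2.7) the arrows converge inward. Divergence about -4, curl ≈0 — negative divergence with near-zero curl is a sink.

sink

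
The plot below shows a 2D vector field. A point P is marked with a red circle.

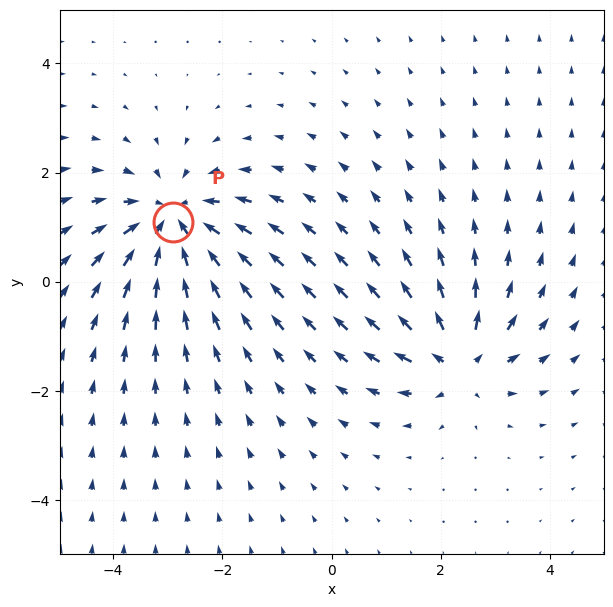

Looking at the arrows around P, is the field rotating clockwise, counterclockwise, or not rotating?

not rotating

Near P at (-2.9, 1.1) the arrows show no circulation. The curl there is ≈0.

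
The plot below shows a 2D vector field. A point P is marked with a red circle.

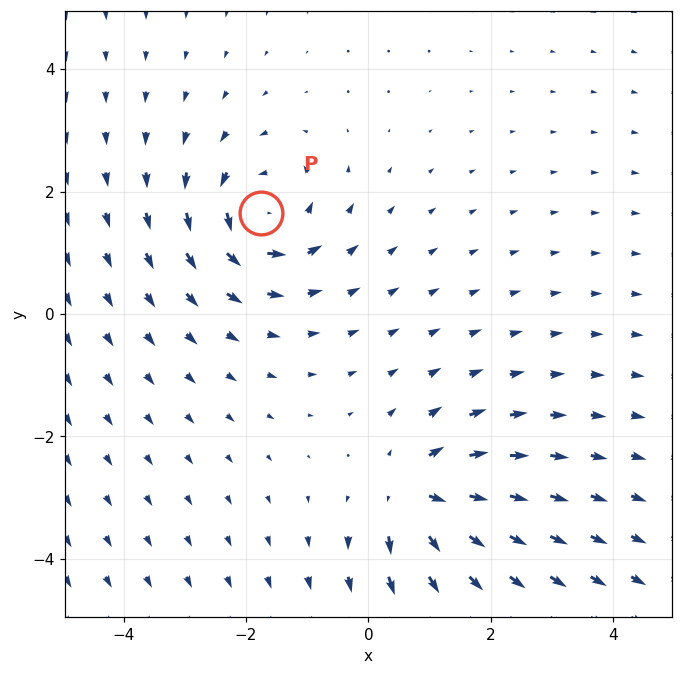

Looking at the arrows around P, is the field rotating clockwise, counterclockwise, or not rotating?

counterclockwise

Near P at (-1.8, 1.7) the arrows circulate counterclockwise. The curl (z-component) there is about +4; positive curl means counterclockwise rotation.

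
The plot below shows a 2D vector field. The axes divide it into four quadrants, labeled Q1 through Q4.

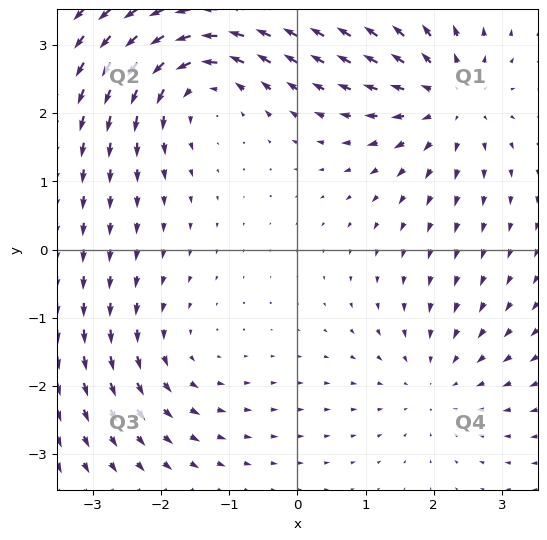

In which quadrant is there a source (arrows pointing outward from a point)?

Q1

The source sits at approximately (2.2, 2.2), which lies in quadrant Q1. The divergence there is about +4, positive as expected for a source.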